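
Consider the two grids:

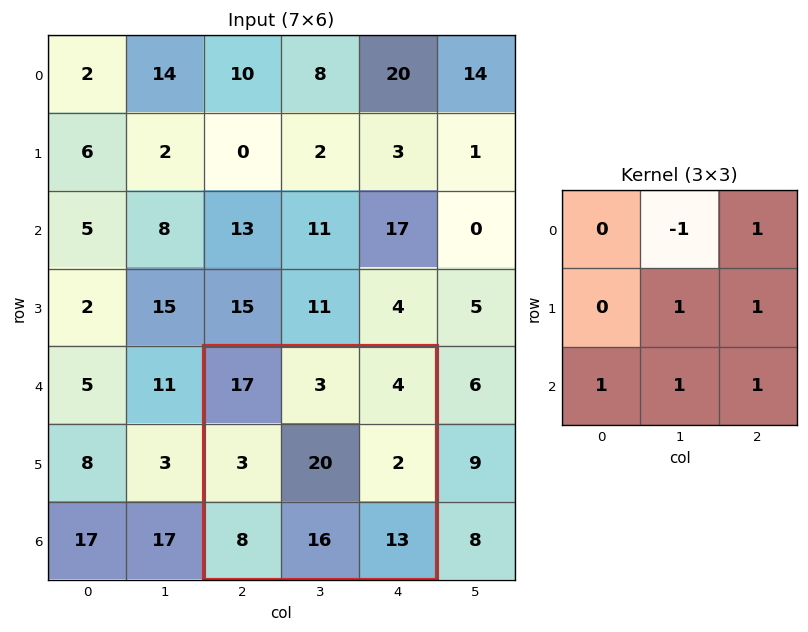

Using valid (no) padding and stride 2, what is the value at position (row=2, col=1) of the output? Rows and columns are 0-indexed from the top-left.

60

The receptive field on the input at this output position is [17 3 4 / 3 20 2 / 8 16 13]. Elementwise product with the kernel and sum: 3·-1 + 4·1 + 20·1 + 2·1 + 8·1 + 16·1 + 13·1.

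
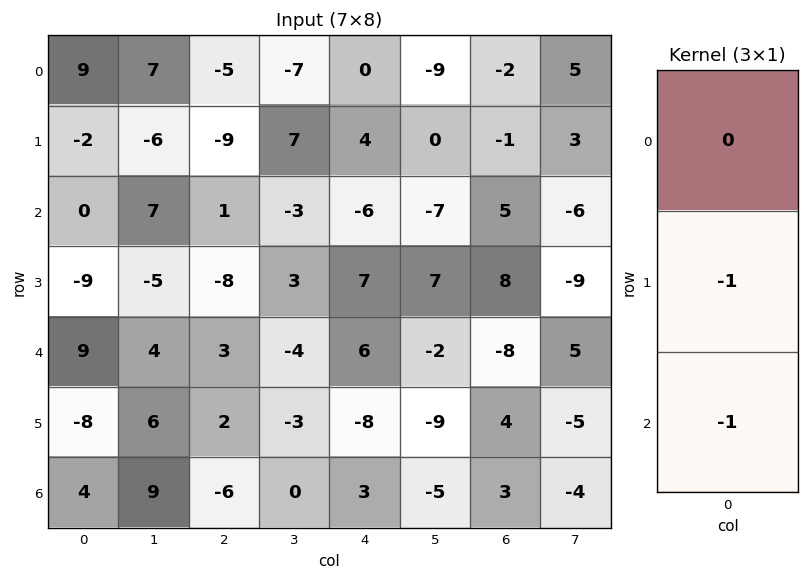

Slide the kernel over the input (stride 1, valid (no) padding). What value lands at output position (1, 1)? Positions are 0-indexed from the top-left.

-2

The receptive field on the input at this output position is [-6 / 7 / -5]. Elementwise product with the kernel and sum: 7·-1 + -5·-1.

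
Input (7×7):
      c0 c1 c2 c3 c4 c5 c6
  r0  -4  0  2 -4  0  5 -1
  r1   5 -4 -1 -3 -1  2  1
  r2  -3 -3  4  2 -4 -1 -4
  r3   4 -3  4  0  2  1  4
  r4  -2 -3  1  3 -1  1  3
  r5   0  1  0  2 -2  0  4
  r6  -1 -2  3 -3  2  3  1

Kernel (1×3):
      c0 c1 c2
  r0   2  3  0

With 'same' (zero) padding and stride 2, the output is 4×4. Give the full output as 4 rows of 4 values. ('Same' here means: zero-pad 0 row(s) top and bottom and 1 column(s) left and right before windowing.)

-12 6 -8 7
-9 6 -8 -14
-6 -3 3 11
-3 5 0 9

Output[0,0]: The receptive field on the zero-padded input at this output position is [0 -4 0]. Elementwise product with the kernel and sum: 0·2 + -4·3.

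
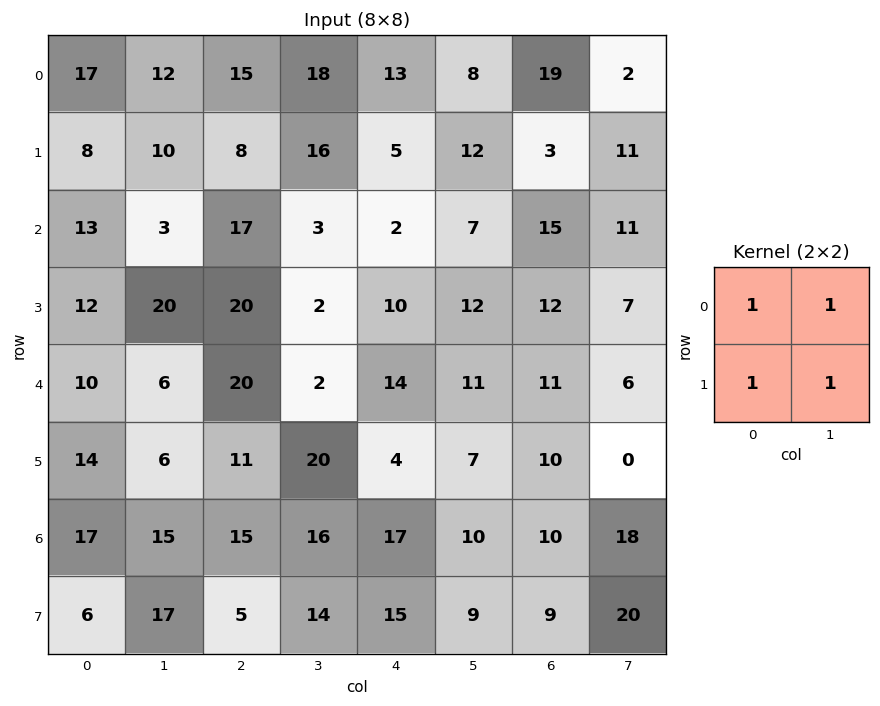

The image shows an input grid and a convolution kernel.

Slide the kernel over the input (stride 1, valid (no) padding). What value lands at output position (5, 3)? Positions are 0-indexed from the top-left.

The receptive field on the input at this output position is [20 4 / 16 17]. Elementwise product with the kernel and sum: 20·1 + 4·1 + 16·1 + 17·1.

57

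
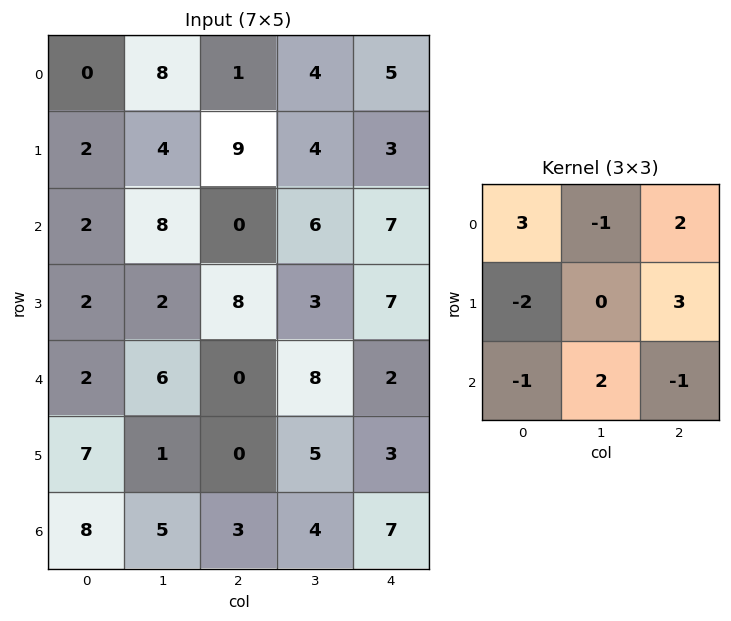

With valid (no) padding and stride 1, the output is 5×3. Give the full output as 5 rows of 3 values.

31 21 5
10 24 41
28 27 27
11 10 48
-15 44 3

Output[0,0]: The receptive field on the input at this output position is [0 8 1 / 2 4 9 / 2 8 0]. Elementwise product with the kernel and sum: 0·3 + 8·-1 + 1·2 + 2·-2 + 9·3 + 2·-1 + 8·2 + 0·-1.
Output[0,1]: The receptive field on the input at this output position is [8 1 4 / 4 9 4 / 8 0 6]. Elementwise product with the kernel and sum: 8·3 + 1·-1 + 4·2 + 4·-2 + 4·3 + 8·-1 + 0·2 + 6·-1.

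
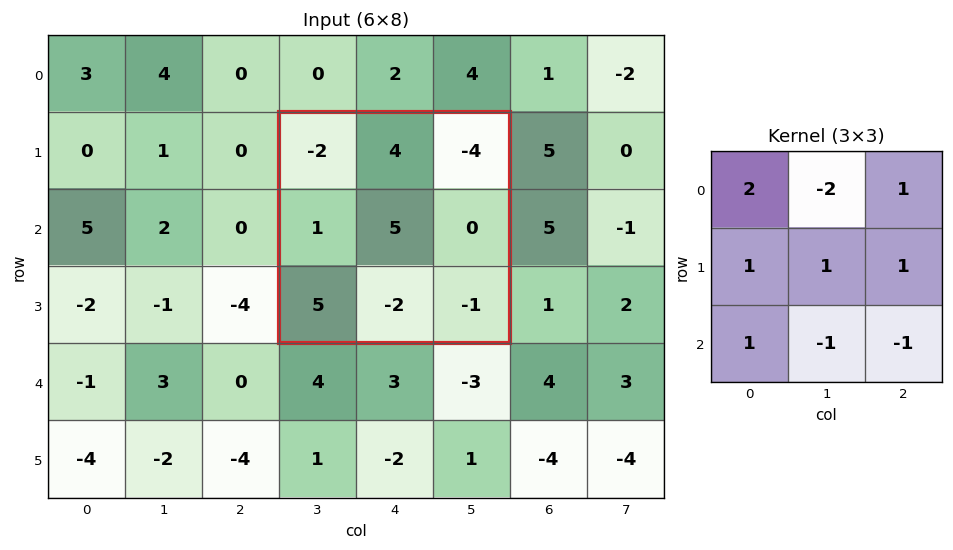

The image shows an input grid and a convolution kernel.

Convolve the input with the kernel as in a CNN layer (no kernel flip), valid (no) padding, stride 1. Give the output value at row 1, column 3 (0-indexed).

-2

The receptive field on the input at this output position is [-2 4 -4 / 1 5 0 / 5 -2 -1]. Elementwise product with the kernel and sum: -2·2 + 4·-2 + -4·1 + 1·1 + 5·1 + 0·1 + 5·1 + -2·-1 + -1·-1.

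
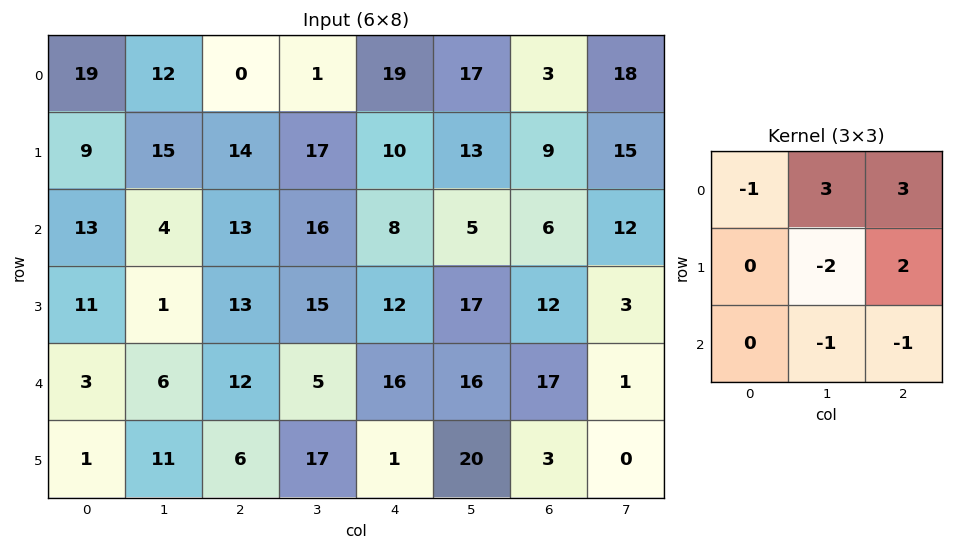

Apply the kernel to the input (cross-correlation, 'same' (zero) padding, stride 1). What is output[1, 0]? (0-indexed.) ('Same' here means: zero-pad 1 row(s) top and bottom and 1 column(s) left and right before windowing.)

88

The receptive field on the zero-padded input at this output position is [0 19 12 / 0 9 15 / 0 13 4]. Elementwise product with the kernel and sum: 0·-1 + 19·3 + 12·3 + 9·-2 + 15·2 + 13·-1 + 4·-1.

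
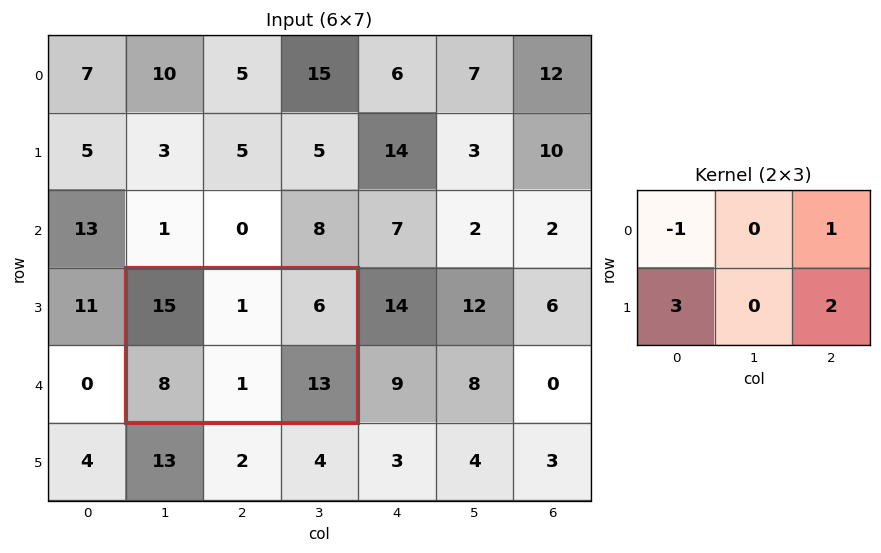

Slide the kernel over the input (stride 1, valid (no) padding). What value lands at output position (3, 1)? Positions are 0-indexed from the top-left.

The receptive field on the input at this output position is [15 1 6 / 8 1 13]. Elementwise product with the kernel and sum: 15·-1 + 6·1 + 8·3 + 13·2.

41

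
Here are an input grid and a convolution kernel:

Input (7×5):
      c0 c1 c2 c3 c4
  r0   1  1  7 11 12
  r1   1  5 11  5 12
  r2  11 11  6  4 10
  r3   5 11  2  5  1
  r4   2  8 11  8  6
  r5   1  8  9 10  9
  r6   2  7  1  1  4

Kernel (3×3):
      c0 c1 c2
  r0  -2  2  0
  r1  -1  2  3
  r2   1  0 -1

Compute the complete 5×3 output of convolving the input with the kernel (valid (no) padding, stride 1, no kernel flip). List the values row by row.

47 51 39
40 31 21
14 -2 12
51 18 29
55 52 29

Output[0,0]: The receptive field on the input at this output position is [1 1 7 / 1 5 11 / 11 11 6]. Elementwise product with the kernel and sum: 1·-2 + 1·2 + 1·-1 + 5·2 + 11·3 + 11·1 + 6·-1.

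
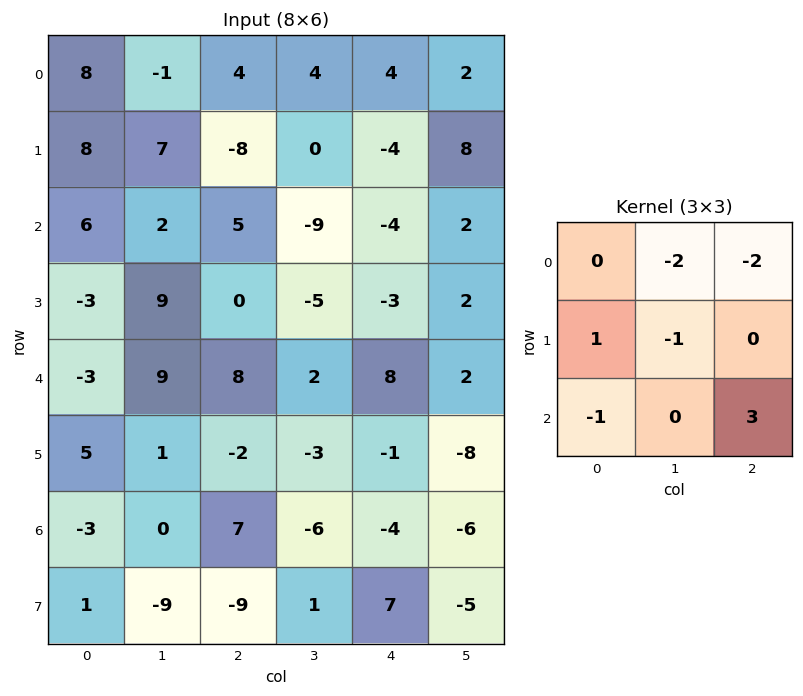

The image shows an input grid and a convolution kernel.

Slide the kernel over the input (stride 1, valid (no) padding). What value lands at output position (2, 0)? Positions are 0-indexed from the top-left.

The receptive field on the input at this output position is [6 2 5 / -3 9 0 / -3 9 8]. Elementwise product with the kernel and sum: 2·-2 + 5·-2 + -3·1 + 9·-1 + -3·-1 + 8·3.

1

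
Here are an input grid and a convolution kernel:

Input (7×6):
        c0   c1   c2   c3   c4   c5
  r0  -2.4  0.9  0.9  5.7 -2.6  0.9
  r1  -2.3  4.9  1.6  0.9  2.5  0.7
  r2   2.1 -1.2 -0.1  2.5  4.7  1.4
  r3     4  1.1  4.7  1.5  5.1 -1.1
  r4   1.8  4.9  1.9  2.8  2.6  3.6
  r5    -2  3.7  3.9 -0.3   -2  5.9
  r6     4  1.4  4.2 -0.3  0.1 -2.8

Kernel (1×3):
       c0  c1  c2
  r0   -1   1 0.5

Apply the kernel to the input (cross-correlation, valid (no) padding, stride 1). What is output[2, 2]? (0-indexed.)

The receptive field on the input at this output position is [-0.1 2.5 4.7]. Elementwise product with the kernel and sum: -0.1·-1 + 2.5·1 + 4.7·0.5.

4.95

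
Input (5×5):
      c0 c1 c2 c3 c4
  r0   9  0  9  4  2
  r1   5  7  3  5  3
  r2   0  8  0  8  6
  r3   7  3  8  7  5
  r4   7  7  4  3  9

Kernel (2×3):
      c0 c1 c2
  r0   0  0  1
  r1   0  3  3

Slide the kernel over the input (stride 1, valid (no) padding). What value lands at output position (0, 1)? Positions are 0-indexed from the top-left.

The receptive field on the input at this output position is [0 9 4 / 7 3 5]. Elementwise product with the kernel and sum: 4·1 + 3·3 + 5·3.

28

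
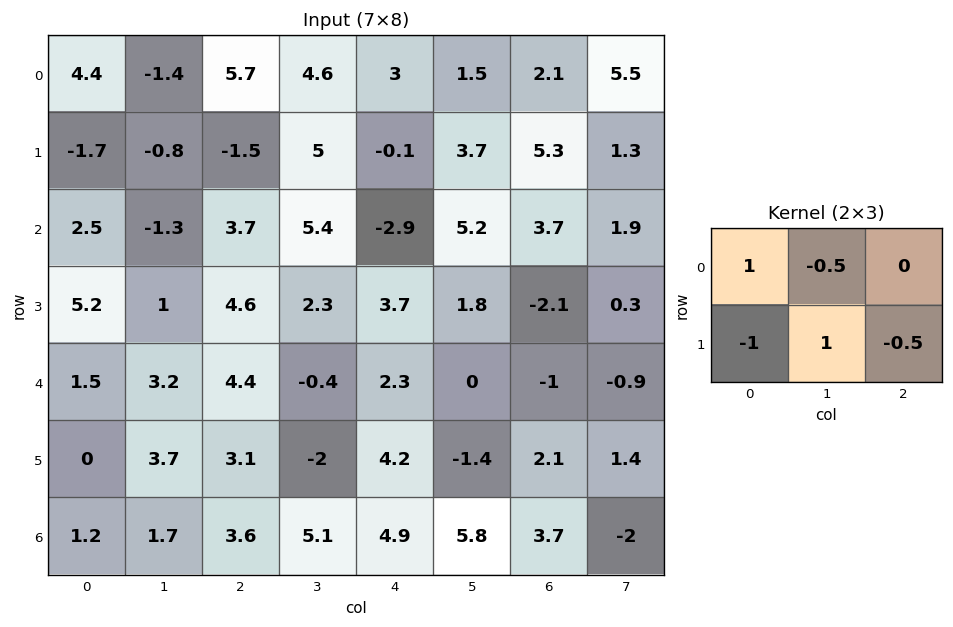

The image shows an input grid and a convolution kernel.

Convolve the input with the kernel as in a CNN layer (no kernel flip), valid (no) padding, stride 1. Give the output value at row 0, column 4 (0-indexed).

3.4

The receptive field on the input at this output position is [3 1.5 2.1 / -0.1 3.7 5.3]. Elementwise product with the kernel and sum: 3·1 + 1.5·-0.5 + -0.1·-1 + 3.7·1 + 5.3·-0.5.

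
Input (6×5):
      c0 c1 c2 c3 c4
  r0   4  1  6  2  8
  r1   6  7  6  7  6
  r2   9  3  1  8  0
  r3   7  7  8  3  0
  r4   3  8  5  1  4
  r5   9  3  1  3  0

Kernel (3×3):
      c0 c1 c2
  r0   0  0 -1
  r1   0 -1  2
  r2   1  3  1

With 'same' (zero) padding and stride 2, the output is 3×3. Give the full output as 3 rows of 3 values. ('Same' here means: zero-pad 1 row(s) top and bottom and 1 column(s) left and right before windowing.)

Output[0,0]: The receptive field on the zero-padded input at this output position is [0 0 0 / 0 4 1 / 0 6 7]. Elementwise product with the kernel and sum: 0·-1 + 4·-1 + 1·2 + 0·1 + 6·3 + 7·1.
Output[0,1]: The receptive field on the zero-padded input at this output position is [0 0 0 / 1 6 2 / 7 6 7]. Elementwise product with the kernel and sum: 0·-1 + 6·-1 + 2·2 + 7·1 + 6·3 + 7·1.

23 30 17
18 42 3
36 3 -1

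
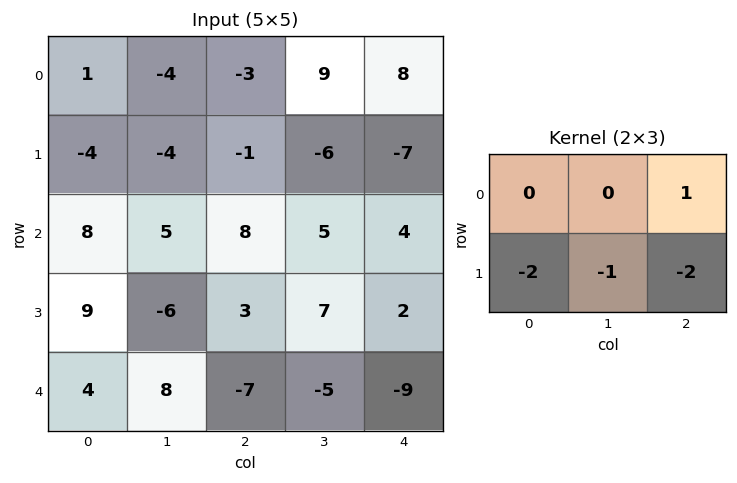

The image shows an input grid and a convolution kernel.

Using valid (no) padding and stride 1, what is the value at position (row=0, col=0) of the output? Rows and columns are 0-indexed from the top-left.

11

The receptive field on the input at this output position is [1 -4 -3 / -4 -4 -1]. Elementwise product with the kernel and sum: -3·1 + -4·-2 + -4·-1 + -1·-2.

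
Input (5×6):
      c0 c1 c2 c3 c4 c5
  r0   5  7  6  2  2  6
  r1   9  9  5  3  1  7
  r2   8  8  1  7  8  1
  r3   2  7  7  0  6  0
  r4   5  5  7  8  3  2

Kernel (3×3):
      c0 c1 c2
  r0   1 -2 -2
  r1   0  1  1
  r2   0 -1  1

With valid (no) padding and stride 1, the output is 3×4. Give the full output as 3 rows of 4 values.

Output[0,0]: The receptive field on the input at this output position is [5 7 6 / 9 9 5 / 8 8 1]. Elementwise product with the kernel and sum: 5·1 + 7·-2 + 6·-2 + 9·1 + 5·1 + 8·-1 + 1·1.
Output[0,1]: The receptive field on the input at this output position is [7 6 2 / 9 5 3 / 8 1 7]. Elementwise product with the kernel and sum: 7·1 + 6·-2 + 2·-2 + 5·1 + 3·1 + 1·-1 + 7·1.

-14 5 3 -13
-10 -6 18 -10
6 0 -28 -6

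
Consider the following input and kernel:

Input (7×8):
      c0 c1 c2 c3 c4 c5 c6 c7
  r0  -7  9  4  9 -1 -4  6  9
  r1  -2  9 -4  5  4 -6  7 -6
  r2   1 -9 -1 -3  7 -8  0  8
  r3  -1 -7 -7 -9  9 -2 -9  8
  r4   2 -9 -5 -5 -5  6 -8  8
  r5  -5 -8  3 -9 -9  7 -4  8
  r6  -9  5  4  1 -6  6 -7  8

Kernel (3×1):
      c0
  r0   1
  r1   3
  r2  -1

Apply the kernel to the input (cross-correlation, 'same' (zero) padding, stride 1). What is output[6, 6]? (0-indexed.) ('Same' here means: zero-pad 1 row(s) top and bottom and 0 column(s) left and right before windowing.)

-25

The receptive field on the zero-padded input at this output position is [-4 / -7 / 0]. Elementwise product with the kernel and sum: -4·1 + -7·3 + 0·-1.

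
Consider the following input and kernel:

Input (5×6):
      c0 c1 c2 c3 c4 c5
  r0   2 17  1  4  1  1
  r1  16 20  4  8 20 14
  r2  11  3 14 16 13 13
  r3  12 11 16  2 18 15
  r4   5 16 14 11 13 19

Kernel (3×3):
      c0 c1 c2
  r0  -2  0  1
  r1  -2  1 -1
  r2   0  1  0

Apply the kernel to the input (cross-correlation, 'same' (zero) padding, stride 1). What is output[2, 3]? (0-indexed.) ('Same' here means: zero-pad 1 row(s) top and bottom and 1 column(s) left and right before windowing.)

The receptive field on the zero-padded input at this output position is [4 8 20 / 14 16 13 / 16 2 18]. Elementwise product with the kernel and sum: 4·-2 + 20·1 + 14·-2 + 16·1 + 13·-1 + 2·1.

-11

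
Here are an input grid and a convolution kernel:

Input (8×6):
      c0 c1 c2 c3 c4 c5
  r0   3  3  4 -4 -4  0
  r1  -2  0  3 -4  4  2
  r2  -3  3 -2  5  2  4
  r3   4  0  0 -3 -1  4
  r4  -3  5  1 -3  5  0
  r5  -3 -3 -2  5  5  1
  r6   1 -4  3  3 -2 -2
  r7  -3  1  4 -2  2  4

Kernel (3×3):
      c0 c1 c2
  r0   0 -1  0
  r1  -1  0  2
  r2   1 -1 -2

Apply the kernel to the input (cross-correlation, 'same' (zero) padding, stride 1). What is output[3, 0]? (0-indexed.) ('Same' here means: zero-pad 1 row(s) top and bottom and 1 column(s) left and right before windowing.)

The receptive field on the zero-padded input at this output position is [0 -3 3 / 0 4 0 / 0 -3 5]. Elementwise product with the kernel and sum: -3·-1 + 0·-1 + 0·2 + 0·1 + -3·-1 + 5·-2.

-4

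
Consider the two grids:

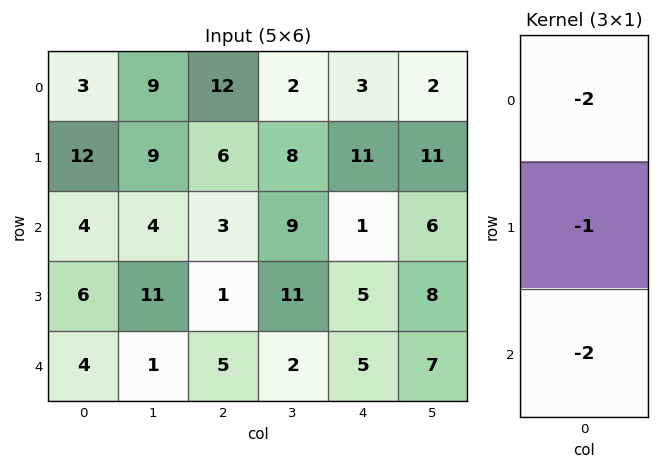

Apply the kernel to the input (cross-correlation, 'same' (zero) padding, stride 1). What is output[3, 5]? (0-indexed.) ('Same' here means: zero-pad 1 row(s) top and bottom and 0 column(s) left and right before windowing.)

The receptive field on the zero-padded input at this output position is [6 / 8 / 7]. Elementwise product with the kernel and sum: 6·-2 + 8·-1 + 7·-2.

-34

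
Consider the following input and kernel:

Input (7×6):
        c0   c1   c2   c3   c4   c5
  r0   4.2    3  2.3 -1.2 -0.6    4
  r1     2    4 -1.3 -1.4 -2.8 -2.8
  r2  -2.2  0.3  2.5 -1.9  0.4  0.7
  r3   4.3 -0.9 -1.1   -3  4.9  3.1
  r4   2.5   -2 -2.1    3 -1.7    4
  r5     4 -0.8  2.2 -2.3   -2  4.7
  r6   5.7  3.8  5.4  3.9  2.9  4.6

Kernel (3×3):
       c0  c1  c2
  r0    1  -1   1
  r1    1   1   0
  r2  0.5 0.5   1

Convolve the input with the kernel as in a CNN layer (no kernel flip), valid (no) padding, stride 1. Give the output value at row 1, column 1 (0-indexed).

The receptive field on the input at this output position is [4 -1.3 -1.4 / 0.3 2.5 -1.9 / -0.9 -1.1 -3]. Elementwise product with the kernel and sum: 4·1 + -1.3·-1 + -1.4·1 + 0.3·1 + 2.5·1 + -0.9·0.5 + -1.1·0.5 + -3·1.

2.7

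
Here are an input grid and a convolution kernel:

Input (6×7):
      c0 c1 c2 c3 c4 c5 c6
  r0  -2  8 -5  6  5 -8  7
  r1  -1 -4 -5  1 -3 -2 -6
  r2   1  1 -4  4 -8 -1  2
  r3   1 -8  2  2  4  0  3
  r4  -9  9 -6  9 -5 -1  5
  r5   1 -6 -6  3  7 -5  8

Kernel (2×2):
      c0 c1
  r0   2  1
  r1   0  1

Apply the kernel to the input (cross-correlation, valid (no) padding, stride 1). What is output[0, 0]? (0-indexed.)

The receptive field on the input at this output position is [-2 8 / -1 -4]. Elementwise product with the kernel and sum: -2·2 + 8·1 + -4·1.

0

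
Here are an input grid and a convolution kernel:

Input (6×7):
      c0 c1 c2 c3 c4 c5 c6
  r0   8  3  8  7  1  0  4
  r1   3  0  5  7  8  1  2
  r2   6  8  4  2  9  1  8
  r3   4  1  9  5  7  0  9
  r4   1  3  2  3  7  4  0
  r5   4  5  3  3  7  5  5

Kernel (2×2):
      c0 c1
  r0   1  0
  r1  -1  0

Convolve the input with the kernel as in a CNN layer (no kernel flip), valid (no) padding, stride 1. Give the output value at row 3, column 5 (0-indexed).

-4

The receptive field on the input at this output position is [0 9 / 4 0]. Elementwise product with the kernel and sum: 0·1 + 4·-1.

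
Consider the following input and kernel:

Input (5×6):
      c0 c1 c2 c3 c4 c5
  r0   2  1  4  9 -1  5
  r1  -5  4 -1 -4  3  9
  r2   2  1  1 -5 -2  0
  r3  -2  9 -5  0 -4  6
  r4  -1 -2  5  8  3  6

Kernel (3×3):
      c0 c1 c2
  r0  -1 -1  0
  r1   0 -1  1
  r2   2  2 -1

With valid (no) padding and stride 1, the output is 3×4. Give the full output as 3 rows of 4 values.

Output[0,0]: The receptive field on the input at this output position is [2 1 4 / -5 4 -1 / 2 1 1]. Elementwise product with the kernel and sum: 2·-1 + 1·-1 + 4·-1 + -1·1 + 2·2 + 1·2 + 1·-1.

-3 1 -12 -16
20 -1 2 -11
-28 1 23 33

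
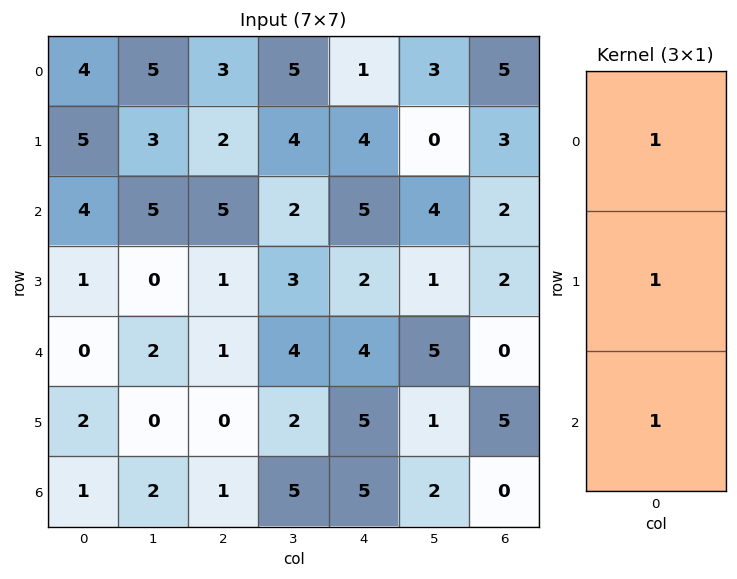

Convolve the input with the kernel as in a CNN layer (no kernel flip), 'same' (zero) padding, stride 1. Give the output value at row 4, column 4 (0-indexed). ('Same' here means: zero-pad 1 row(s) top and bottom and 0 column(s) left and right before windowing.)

11

The receptive field on the zero-padded input at this output position is [2 / 4 / 5]. Elementwise product with the kernel and sum: 2·1 + 4·1 + 5·1.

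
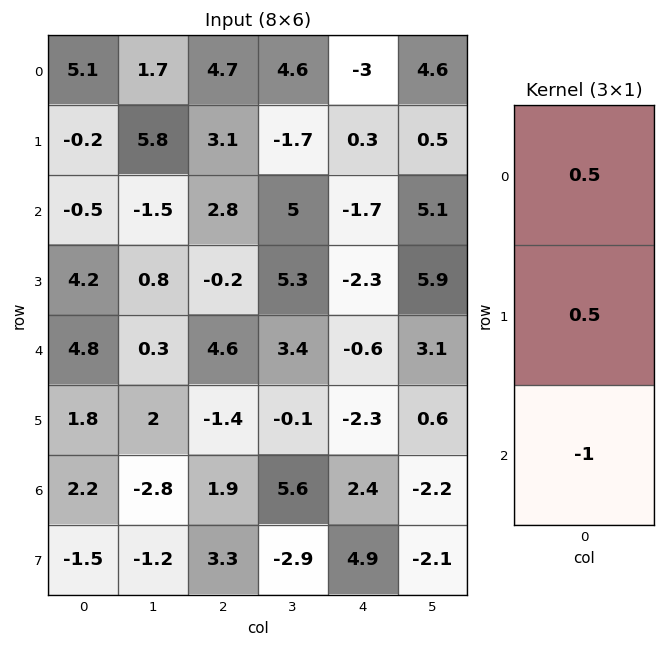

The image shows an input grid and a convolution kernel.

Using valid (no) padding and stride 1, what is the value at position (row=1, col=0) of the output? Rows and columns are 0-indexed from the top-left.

-4.55

The receptive field on the input at this output position is [-0.2 / -0.5 / 4.2]. Elementwise product with the kernel and sum: -0.2·0.5 + -0.5·0.5 + 4.2·-1.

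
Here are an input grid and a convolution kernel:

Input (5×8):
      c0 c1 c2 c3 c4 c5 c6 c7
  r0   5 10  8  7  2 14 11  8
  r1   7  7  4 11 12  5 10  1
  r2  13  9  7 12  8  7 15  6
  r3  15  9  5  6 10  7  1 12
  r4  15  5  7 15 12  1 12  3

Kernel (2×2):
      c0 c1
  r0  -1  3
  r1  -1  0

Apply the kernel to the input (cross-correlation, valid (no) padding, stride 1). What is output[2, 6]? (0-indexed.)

2

The receptive field on the input at this output position is [15 6 / 1 12]. Elementwise product with the kernel and sum: 15·-1 + 6·3 + 1·-1.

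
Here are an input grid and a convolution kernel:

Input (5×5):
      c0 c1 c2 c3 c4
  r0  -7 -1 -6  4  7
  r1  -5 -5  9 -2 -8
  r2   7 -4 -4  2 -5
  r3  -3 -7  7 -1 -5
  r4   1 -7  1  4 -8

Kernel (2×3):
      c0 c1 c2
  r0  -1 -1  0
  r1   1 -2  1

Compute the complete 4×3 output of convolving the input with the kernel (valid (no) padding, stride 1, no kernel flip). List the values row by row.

22 -18 7
21 2 -20
15 -14 6
26 -5 -21

Output[0,0]: The receptive field on the input at this output position is [-7 -1 -6 / -5 -5 9]. Elementwise product with the kernel and sum: -7·-1 + -1·-1 + -5·1 + -5·-2 + 9·1.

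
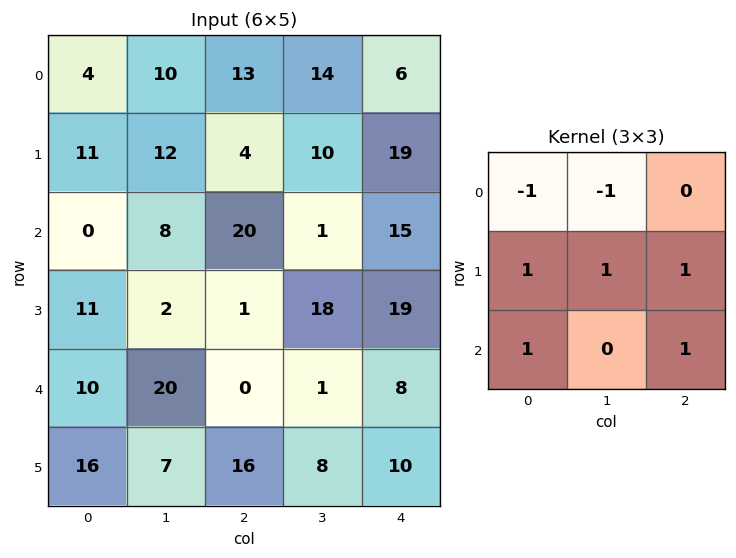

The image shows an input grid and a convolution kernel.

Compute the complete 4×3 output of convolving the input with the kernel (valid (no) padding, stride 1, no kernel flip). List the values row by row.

33 12 41
17 33 42
16 14 25
49 33 16

Output[0,0]: The receptive field on the input at this output position is [4 10 13 / 11 12 4 / 0 8 20]. Elementwise product with the kernel and sum: 4·-1 + 10·-1 + 11·1 + 12·1 + 4·1 + 0·1 + 20·1.
Output[0,1]: The receptive field on the input at this output position is [10 13 14 / 12 4 10 / 8 20 1]. Elementwise product with the kernel and sum: 10·-1 + 13·-1 + 12·1 + 4·1 + 10·1 + 8·1 + 1·1.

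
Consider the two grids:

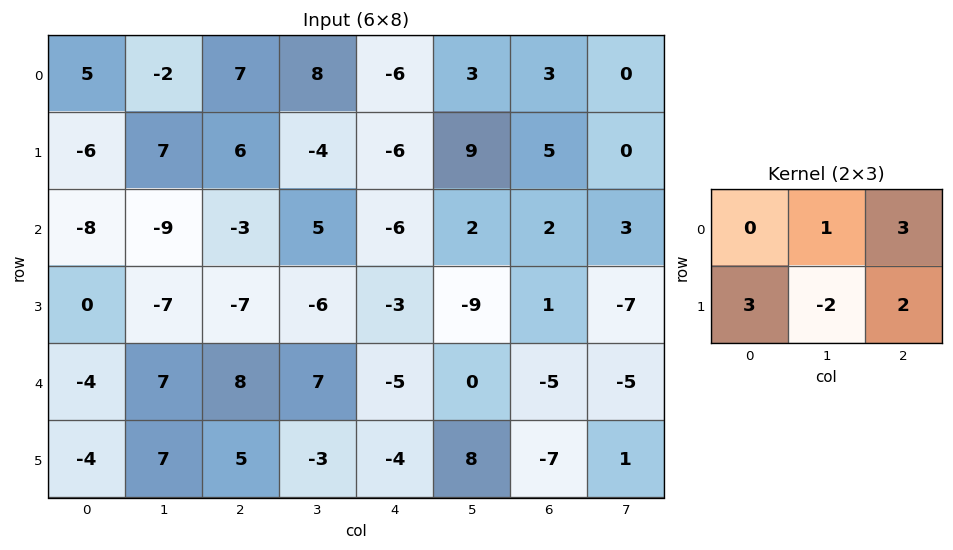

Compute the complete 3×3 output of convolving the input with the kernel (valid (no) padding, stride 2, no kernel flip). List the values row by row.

Output[0,0]: The receptive field on the input at this output position is [5 -2 7 / -6 7 6]. Elementwise product with the kernel and sum: -2·1 + 7·3 + -6·3 + 7·-2 + 6·2.
Output[0,1]: The receptive field on the input at this output position is [7 8 -6 / 6 -4 -6]. Elementwise product with the kernel and sum: 8·1 + -6·3 + 6·3 + -4·-2 + -6·2.

-1 4 -14
-18 -28 19
15 5 -57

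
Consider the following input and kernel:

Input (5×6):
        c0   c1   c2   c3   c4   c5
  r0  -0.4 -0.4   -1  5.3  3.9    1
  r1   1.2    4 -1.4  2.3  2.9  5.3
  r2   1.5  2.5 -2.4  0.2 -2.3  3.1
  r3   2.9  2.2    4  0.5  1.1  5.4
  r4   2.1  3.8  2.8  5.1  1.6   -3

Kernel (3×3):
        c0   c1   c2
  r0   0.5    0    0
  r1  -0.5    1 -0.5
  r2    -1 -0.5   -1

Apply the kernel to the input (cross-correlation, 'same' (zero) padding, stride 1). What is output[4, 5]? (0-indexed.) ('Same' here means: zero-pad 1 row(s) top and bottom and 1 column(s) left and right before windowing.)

-3.25

The receptive field on the zero-padded input at this output position is [1.1 5.4 0 / 1.6 -3 0 / 0 0 0]. Elementwise product with the kernel and sum: 1.1·0.5 + 1.6·-0.5 + -3·1 + 0·-0.5 + 0·-1 + 0·-0.5 + 0·-1.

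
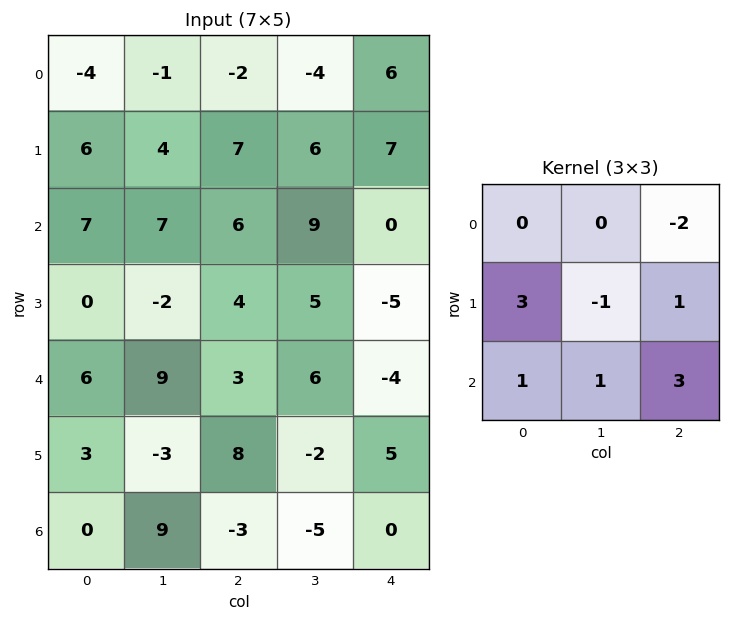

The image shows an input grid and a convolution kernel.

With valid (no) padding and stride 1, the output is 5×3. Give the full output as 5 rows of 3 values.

57 59 25
16 29 -11
18 7 -1
28 19 30
14 -40 31

Output[0,0]: The receptive field on the input at this output position is [-4 -1 -2 / 6 4 7 / 7 7 6]. Elementwise product with the kernel and sum: -2·-2 + 6·3 + 4·-1 + 7·1 + 7·1 + 7·1 + 6·3.
Output[0,1]: The receptive field on the input at this output position is [-1 -2 -4 / 4 7 6 / 7 6 9]. Elementwise product with the kernel and sum: -4·-2 + 4·3 + 7·-1 + 6·1 + 7·1 + 6·1 + 9·3.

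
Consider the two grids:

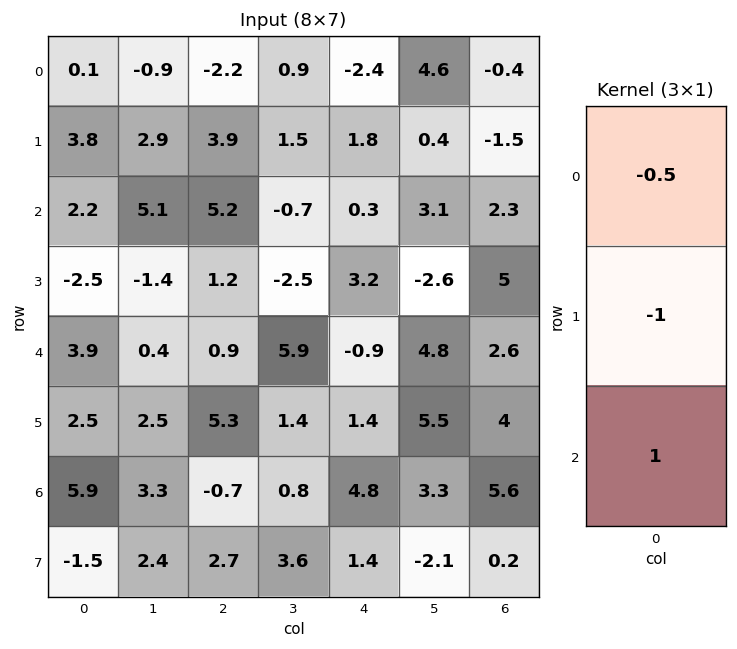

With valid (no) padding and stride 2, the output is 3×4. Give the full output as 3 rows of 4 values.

-1.65 2.4 -0.3 4
5.3 -2.9 -4.25 -3.55
1.45 -6.45 3.85 0.3

Output[0,0]: The receptive field on the input at this output position is [0.1 / 3.8 / 2.2]. Elementwise product with the kernel and sum: 0.1·-0.5 + 3.8·-1 + 2.2·1.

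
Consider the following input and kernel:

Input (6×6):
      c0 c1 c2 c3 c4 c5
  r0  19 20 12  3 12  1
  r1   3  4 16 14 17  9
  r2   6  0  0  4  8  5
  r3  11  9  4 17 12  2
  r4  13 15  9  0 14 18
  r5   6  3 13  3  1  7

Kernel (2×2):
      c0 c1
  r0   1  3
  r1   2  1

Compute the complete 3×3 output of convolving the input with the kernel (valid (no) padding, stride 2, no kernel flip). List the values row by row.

Output[0,0]: The receptive field on the input at this output position is [19 20 / 3 4]. Elementwise product with the kernel and sum: 19·1 + 20·3 + 3·2 + 4·1.
Output[0,1]: The receptive field on the input at this output position is [12 3 / 16 14]. Elementwise product with the kernel and sum: 12·1 + 3·3 + 16·2 + 14·1.

89 67 58
37 37 49
73 38 77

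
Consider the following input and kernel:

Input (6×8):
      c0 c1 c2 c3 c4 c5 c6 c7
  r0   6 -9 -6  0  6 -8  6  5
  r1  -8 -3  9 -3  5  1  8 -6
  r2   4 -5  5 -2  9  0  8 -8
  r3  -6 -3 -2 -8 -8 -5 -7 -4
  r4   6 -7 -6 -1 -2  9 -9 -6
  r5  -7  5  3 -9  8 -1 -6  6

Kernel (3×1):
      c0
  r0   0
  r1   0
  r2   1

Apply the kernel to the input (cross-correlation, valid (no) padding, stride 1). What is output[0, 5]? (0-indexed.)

0

The receptive field on the input at this output position is [-8 / 1 / 0]. Elementwise product with the kernel and sum: 0·1.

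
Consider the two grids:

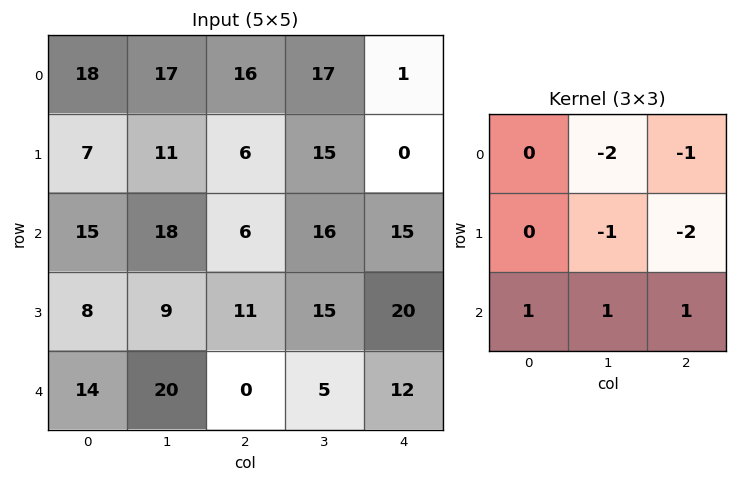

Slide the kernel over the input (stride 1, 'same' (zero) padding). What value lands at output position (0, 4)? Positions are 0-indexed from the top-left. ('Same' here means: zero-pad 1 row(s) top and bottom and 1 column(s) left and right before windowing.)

The receptive field on the zero-padded input at this output position is [0 0 0 / 17 1 0 / 15 0 0]. Elementwise product with the kernel and sum: 0·-2 + 0·-1 + 1·-1 + 0·-2 + 15·1 + 0·1 + 0·1.

14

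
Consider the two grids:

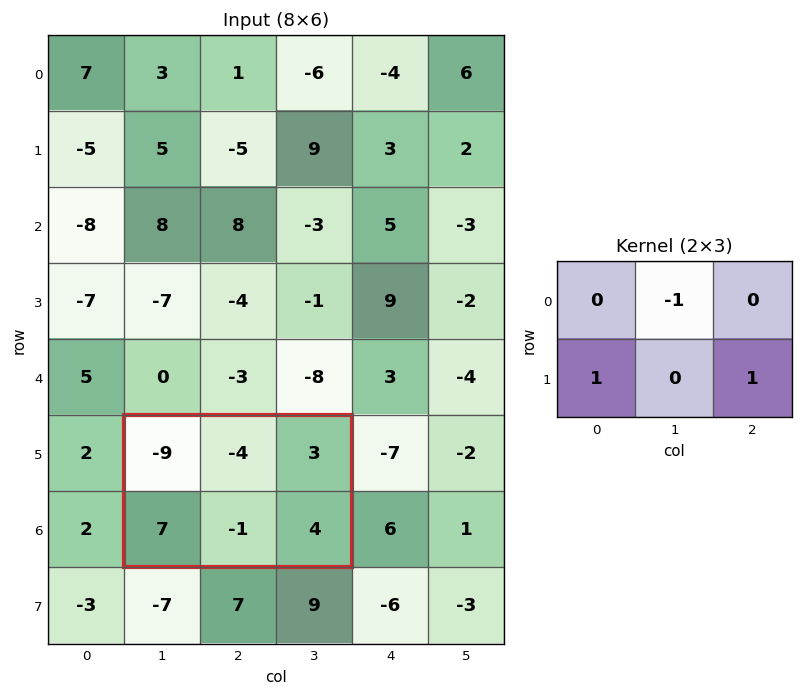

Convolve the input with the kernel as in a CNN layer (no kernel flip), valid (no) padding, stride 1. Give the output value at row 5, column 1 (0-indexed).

The receptive field on the input at this output position is [-9 -4 3 / 7 -1 4]. Elementwise product with the kernel and sum: -4·-1 + 7·1 + 4·1.

15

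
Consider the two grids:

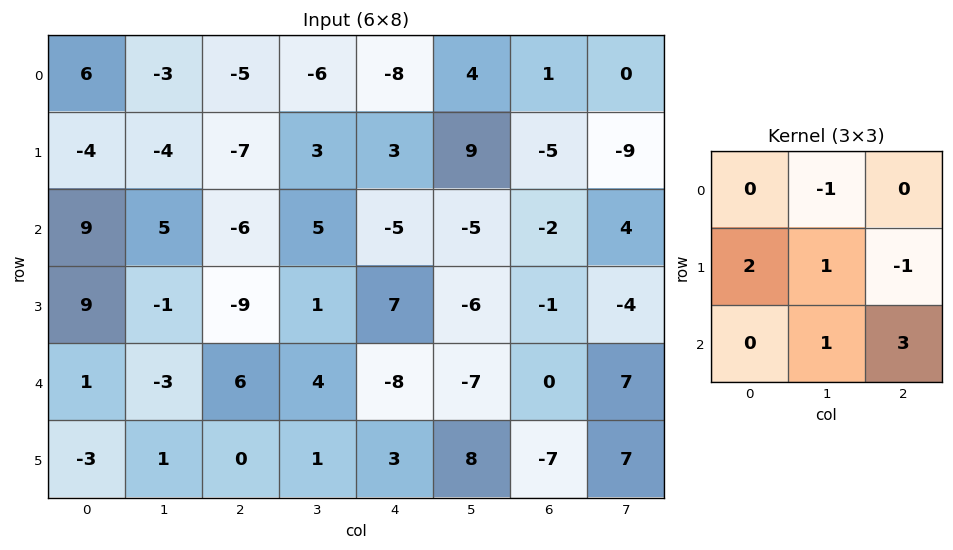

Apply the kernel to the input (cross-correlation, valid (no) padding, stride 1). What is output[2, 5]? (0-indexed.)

The receptive field on the input at this output position is [-5 -2 4 / -6 -1 -4 / -7 0 7]. Elementwise product with the kernel and sum: -2·-1 + -6·2 + -1·1 + -4·-1 + 0·1 + 7·3.

14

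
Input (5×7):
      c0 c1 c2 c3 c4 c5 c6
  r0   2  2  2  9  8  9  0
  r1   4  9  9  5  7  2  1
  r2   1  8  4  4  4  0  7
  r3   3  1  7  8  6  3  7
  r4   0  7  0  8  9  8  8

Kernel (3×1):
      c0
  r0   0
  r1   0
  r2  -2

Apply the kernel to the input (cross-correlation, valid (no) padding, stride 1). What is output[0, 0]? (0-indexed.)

The receptive field on the input at this output position is [2 / 4 / 1]. Elementwise product with the kernel and sum: 1·-2.

-2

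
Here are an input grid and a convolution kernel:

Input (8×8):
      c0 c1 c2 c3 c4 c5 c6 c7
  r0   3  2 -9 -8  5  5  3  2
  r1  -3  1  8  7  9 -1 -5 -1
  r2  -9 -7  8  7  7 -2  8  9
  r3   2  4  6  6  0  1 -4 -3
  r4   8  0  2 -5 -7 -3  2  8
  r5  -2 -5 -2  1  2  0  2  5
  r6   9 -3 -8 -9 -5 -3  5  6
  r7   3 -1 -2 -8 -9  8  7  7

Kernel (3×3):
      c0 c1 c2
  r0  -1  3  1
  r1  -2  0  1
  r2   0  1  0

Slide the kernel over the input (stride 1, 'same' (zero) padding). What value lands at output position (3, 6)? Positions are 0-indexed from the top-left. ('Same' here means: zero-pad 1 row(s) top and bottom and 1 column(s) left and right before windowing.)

32

The receptive field on the zero-padded input at this output position is [-2 8 9 / 1 -4 -3 / -3 2 8]. Elementwise product with the kernel and sum: -2·-1 + 8·3 + 9·1 + 1·-2 + -3·1 + 2·1.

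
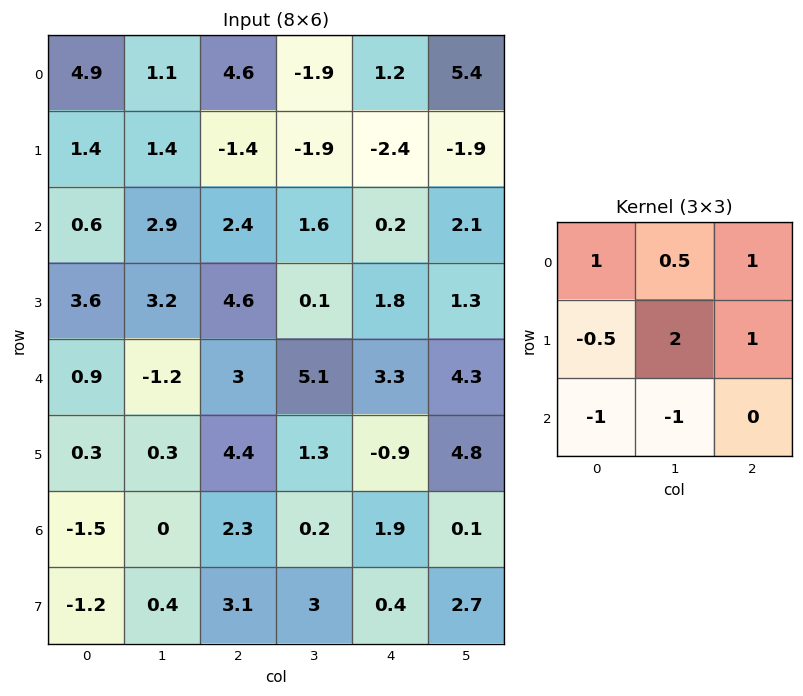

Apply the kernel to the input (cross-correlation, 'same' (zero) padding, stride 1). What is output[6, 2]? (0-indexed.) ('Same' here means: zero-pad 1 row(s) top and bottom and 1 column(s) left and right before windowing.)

The receptive field on the zero-padded input at this output position is [0.3 4.4 1.3 / 0 2.3 0.2 / 0.4 3.1 3]. Elementwise product with the kernel and sum: 0.3·1 + 4.4·0.5 + 1.3·1 + 0·-0.5 + 2.3·2 + 0.2·1 + 0.4·-1 + 3.1·-1.

5.1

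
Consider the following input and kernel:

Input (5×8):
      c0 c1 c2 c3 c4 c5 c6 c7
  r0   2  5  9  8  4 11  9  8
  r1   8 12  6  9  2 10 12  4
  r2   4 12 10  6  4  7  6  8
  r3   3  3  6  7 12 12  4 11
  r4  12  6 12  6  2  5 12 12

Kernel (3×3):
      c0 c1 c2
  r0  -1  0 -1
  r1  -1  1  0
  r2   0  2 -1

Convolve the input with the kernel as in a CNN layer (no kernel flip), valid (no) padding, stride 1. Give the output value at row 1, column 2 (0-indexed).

The receptive field on the input at this output position is [6 9 2 / 10 6 4 / 6 7 12]. Elementwise product with the kernel and sum: 6·-1 + 2·-1 + 10·-1 + 6·1 + 7·2 + 12·-1.

-10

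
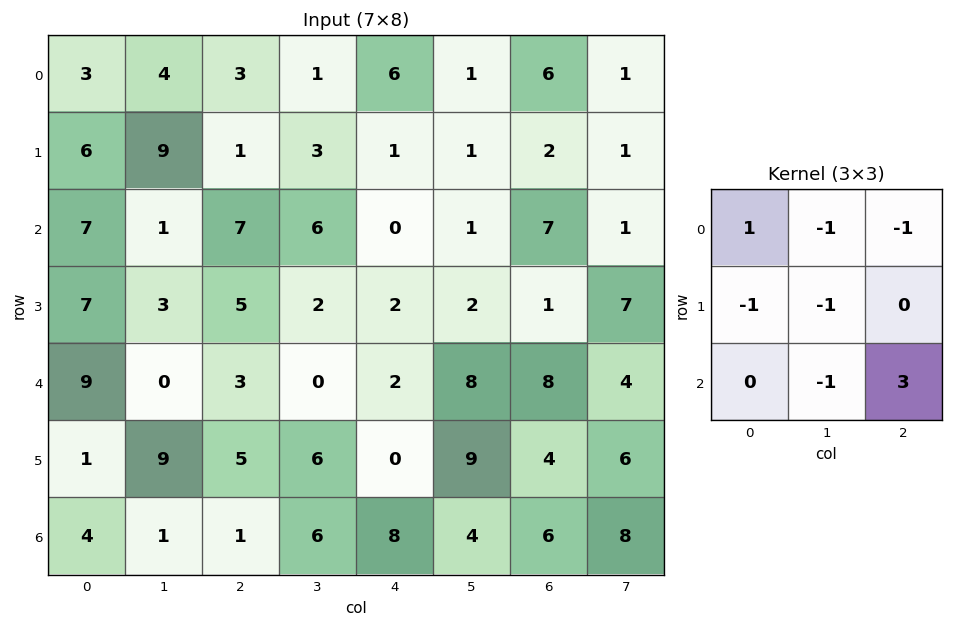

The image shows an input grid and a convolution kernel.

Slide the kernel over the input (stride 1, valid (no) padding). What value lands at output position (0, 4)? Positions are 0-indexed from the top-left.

The receptive field on the input at this output position is [6 1 6 / 1 1 2 / 0 1 7]. Elementwise product with the kernel and sum: 6·1 + 1·-1 + 6·-1 + 1·-1 + 1·-1 + 1·-1 + 7·3.

17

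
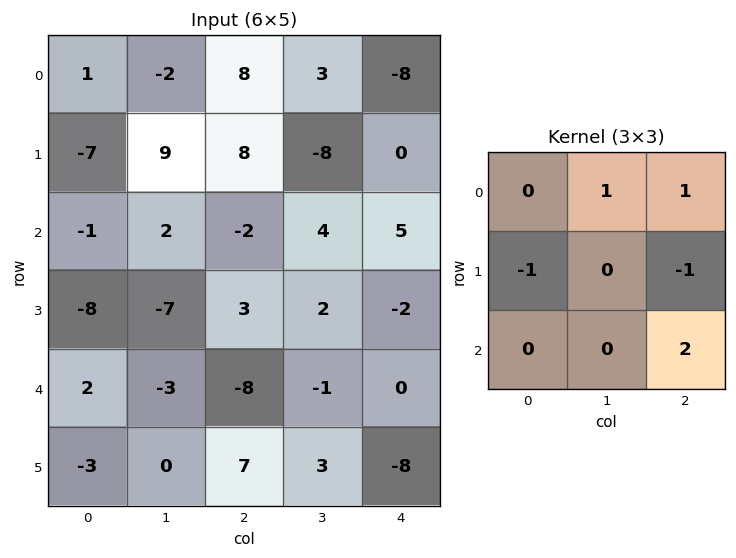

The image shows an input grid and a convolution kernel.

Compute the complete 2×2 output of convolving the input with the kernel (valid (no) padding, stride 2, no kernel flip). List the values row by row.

Output[0,0]: The receptive field on the input at this output position is [1 -2 8 / -7 9 8 / -1 2 -2]. Elementwise product with the kernel and sum: -2·1 + 8·1 + -7·-1 + 8·-1 + -2·2.

1 -3
-11 8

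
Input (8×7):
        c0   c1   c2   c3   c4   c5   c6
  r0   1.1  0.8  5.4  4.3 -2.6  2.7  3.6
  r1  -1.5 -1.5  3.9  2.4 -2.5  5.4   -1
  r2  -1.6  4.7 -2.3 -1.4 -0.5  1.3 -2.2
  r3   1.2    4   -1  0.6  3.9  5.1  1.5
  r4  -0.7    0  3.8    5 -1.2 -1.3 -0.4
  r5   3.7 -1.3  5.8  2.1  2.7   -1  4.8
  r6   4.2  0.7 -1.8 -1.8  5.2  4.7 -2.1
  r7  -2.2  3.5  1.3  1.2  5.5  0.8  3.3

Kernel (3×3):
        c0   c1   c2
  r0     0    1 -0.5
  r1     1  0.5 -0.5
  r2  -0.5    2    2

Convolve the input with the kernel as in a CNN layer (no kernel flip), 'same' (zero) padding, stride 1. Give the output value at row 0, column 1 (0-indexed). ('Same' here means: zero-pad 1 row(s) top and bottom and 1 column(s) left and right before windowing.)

The receptive field on the zero-padded input at this output position is [0 0 0 / 1.1 0.8 5.4 / -1.5 -1.5 3.9]. Elementwise product with the kernel and sum: 0·1 + 0·-0.5 + 1.1·1 + 0.8·0.5 + 5.4·-0.5 + -1.5·-0.5 + -1.5·2 + 3.9·2.

4.35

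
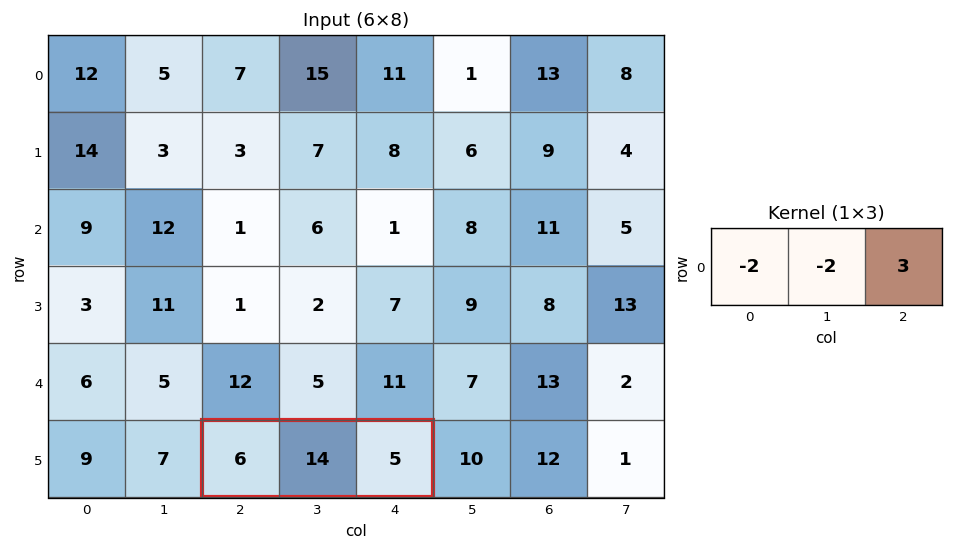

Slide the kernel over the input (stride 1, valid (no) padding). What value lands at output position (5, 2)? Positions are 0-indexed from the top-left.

The receptive field on the input at this output position is [6 14 5]. Elementwise product with the kernel and sum: 6·-2 + 14·-2 + 5·3.

-25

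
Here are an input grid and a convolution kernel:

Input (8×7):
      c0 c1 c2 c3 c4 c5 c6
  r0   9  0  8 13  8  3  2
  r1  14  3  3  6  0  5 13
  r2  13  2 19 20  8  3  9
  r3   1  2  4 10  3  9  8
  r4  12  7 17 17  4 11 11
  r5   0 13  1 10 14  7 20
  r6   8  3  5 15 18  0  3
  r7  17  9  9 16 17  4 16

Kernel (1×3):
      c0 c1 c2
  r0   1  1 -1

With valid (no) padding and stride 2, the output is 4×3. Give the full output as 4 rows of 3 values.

Output[0,0]: The receptive field on the input at this output position is [9 0 8]. Elementwise product with the kernel and sum: 9·1 + 0·1 + 8·-1.

1 13 9
-4 31 2
2 30 4
6 2 15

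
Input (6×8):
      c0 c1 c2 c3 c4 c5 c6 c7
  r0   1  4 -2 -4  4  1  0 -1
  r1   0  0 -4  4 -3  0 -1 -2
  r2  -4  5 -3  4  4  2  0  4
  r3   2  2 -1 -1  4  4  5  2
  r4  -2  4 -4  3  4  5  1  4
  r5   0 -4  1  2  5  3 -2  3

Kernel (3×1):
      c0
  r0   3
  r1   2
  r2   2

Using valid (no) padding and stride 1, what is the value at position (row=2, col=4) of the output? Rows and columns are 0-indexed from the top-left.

28

The receptive field on the input at this output position is [4 / 4 / 4]. Elementwise product with the kernel and sum: 4·3 + 4·2 + 4·2.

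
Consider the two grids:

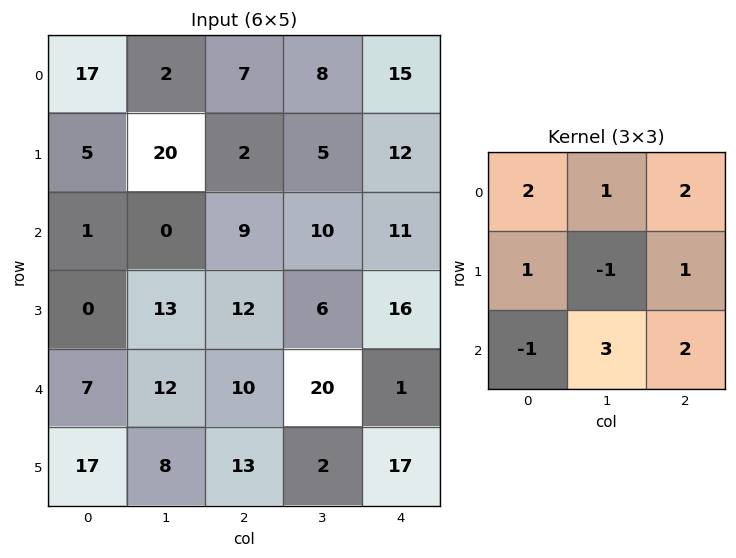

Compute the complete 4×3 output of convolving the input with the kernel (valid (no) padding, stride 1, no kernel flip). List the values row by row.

Output[0,0]: The receptive field on the input at this output position is [17 2 7 / 5 20 2 / 1 0 9]. Elementwise product with the kernel and sum: 17·2 + 2·1 + 7·2 + 5·1 + 20·-1 + 2·1 + 1·-1 + 0·3 + 9·2.

54 97 104
107 88 81
68 94 124
75 107 80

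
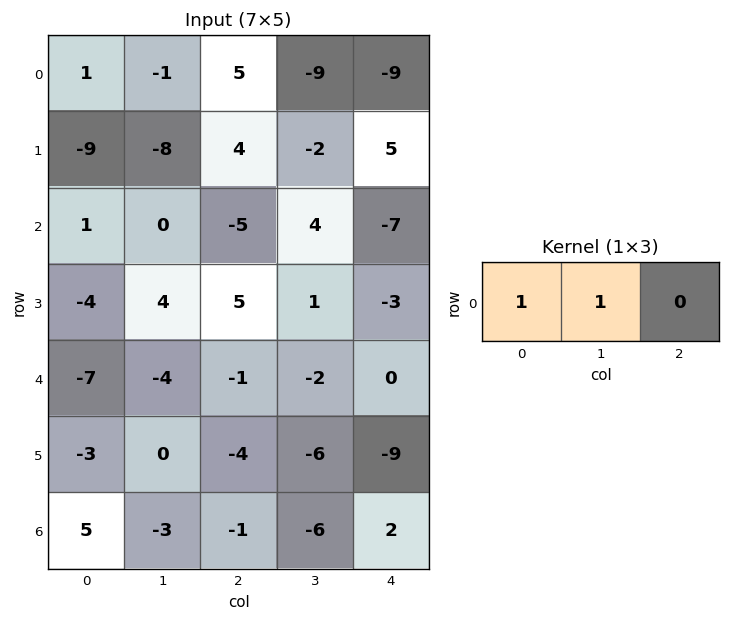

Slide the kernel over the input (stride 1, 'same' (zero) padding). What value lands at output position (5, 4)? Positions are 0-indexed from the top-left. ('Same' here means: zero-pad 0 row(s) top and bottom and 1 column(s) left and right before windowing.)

The receptive field on the zero-padded input at this output position is [-6 -9 0]. Elementwise product with the kernel and sum: -6·1 + -9·1.

-15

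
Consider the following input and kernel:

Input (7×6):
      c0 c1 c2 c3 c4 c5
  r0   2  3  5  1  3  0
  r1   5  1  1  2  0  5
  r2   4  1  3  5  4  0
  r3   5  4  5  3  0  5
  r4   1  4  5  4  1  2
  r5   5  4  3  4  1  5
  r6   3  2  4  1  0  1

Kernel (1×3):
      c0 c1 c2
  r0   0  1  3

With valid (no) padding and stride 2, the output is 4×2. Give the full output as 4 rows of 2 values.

Output[0,0]: The receptive field on the input at this output position is [2 3 5]. Elementwise product with the kernel and sum: 3·1 + 5·3.
Output[0,1]: The receptive field on the input at this output position is [5 1 3]. Elementwise product with the kernel and sum: 1·1 + 3·3.

18 10
10 17
19 7
14 1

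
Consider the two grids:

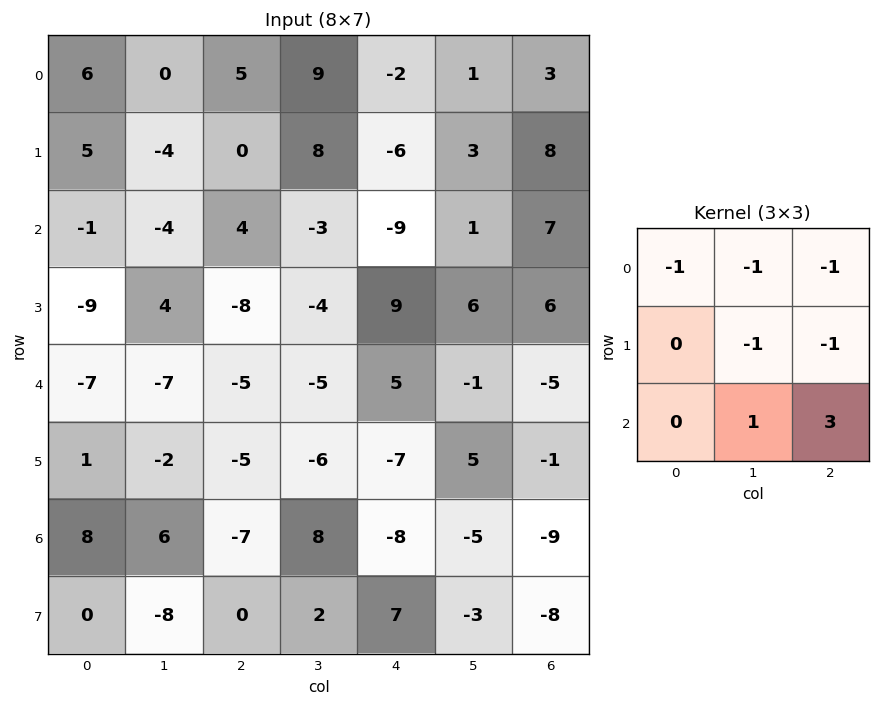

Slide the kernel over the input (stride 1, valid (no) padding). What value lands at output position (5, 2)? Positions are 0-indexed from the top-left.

The receptive field on the input at this output position is [-5 -6 -7 / -7 8 -8 / 0 2 7]. Elementwise product with the kernel and sum: -5·-1 + -6·-1 + -7·-1 + 8·-1 + -8·-1 + 2·1 + 7·3.

41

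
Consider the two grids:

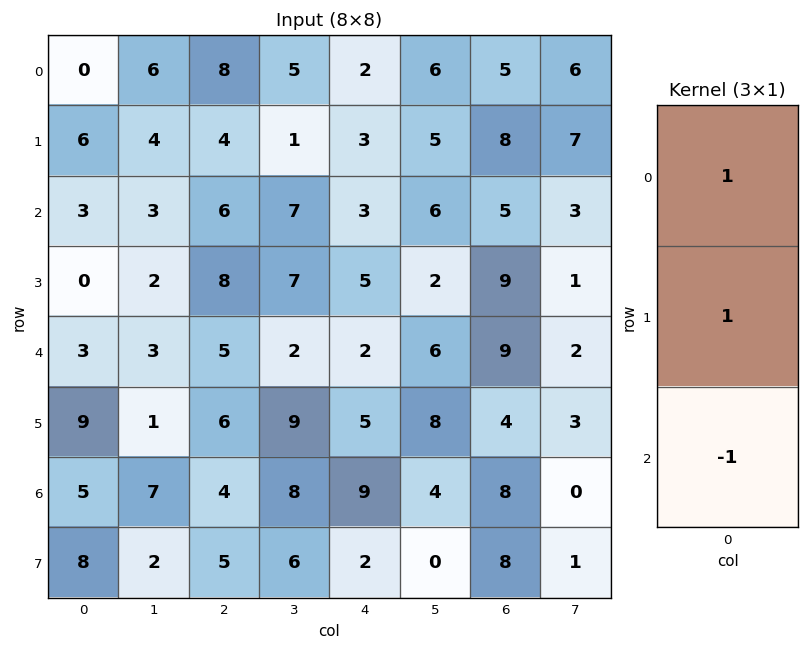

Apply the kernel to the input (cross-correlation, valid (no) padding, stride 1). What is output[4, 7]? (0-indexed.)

5

The receptive field on the input at this output position is [2 / 3 / 0]. Elementwise product with the kernel and sum: 2·1 + 3·1 + 0·-1.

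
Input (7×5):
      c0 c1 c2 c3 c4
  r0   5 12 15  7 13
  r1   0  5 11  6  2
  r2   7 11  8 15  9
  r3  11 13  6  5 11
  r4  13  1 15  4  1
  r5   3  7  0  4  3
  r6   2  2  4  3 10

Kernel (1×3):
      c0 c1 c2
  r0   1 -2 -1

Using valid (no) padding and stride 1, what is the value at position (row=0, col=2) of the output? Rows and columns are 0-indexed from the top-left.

The receptive field on the input at this output position is [15 7 13]. Elementwise product with the kernel and sum: 15·1 + 7·-2 + 13·-1.

-12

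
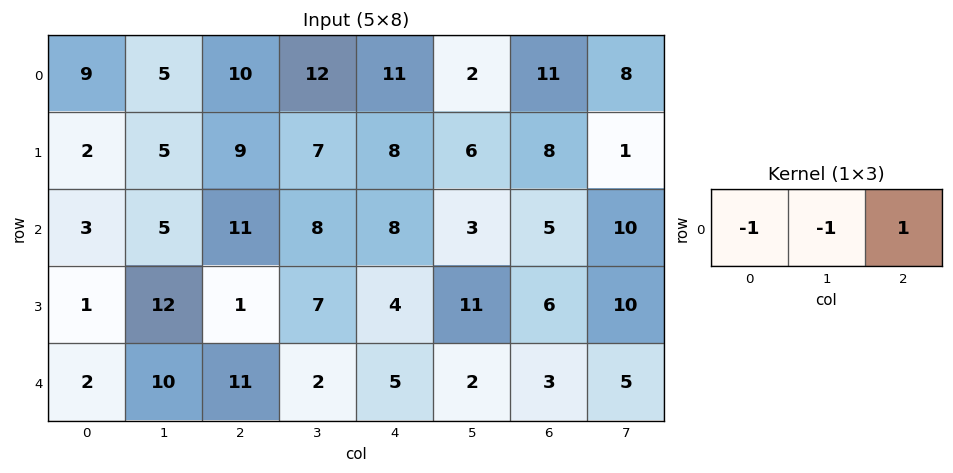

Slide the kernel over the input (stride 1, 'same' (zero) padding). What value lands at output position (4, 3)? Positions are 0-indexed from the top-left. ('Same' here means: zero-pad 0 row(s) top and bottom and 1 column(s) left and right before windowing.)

-8

The receptive field on the zero-padded input at this output position is [11 2 5]. Elementwise product with the kernel and sum: 11·-1 + 2·-1 + 5·1.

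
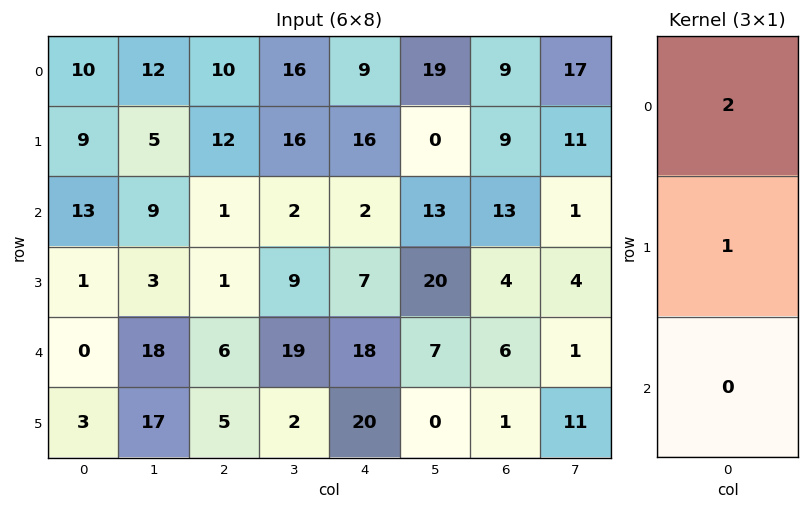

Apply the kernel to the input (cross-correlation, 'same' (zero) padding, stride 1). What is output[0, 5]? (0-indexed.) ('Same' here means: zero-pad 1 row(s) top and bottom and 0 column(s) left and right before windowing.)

19

The receptive field on the zero-padded input at this output position is [0 / 19 / 0]. Elementwise product with the kernel and sum: 0·2 + 19·1.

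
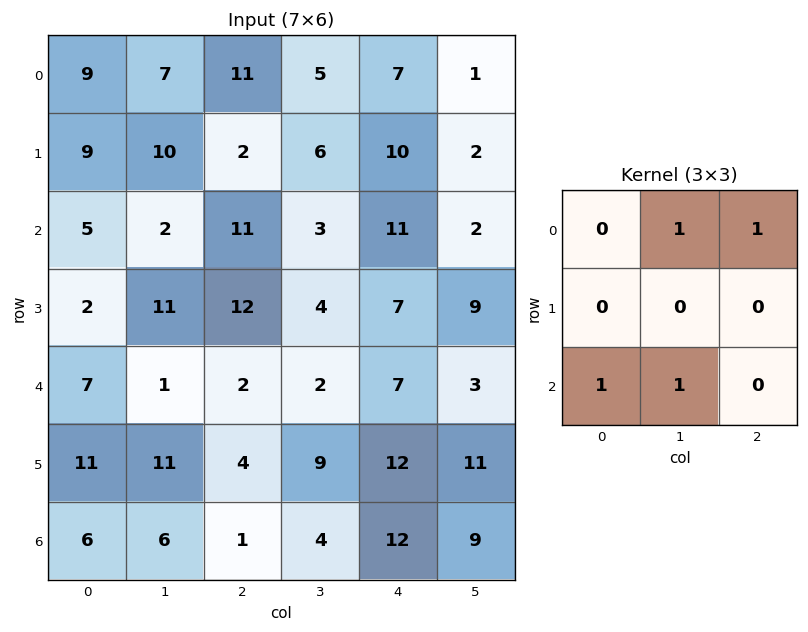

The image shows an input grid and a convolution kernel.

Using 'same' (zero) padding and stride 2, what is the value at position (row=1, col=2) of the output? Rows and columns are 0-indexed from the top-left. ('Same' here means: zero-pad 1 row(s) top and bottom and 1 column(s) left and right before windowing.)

The receptive field on the zero-padded input at this output position is [6 10 2 / 3 11 2 / 4 7 9]. Elementwise product with the kernel and sum: 10·1 + 2·1 + 4·1 + 7·1.

23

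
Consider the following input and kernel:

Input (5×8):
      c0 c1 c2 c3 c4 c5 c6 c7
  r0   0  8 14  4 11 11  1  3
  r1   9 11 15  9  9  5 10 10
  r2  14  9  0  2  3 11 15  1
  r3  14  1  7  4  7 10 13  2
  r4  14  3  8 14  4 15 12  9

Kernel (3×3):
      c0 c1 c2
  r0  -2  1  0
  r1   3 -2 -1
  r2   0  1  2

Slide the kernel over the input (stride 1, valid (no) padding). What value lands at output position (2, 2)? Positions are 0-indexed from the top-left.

30

The receptive field on the input at this output position is [0 2 3 / 7 4 7 / 8 14 4]. Elementwise product with the kernel and sum: 0·-2 + 2·1 + 7·3 + 4·-2 + 7·-1 + 14·1 + 4·2.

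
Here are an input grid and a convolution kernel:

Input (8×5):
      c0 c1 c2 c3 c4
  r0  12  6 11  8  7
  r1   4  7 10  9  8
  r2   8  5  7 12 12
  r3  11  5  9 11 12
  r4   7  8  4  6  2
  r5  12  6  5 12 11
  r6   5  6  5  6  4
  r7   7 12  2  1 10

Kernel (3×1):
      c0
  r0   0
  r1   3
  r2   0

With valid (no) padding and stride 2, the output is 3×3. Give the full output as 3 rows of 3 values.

Output[0,0]: The receptive field on the input at this output position is [12 / 4 / 8]. Elementwise product with the kernel and sum: 4·3.
Output[0,1]: The receptive field on the input at this output position is [11 / 10 / 7]. Elementwise product with the kernel and sum: 10·3.

12 30 24
33 27 36
36 15 33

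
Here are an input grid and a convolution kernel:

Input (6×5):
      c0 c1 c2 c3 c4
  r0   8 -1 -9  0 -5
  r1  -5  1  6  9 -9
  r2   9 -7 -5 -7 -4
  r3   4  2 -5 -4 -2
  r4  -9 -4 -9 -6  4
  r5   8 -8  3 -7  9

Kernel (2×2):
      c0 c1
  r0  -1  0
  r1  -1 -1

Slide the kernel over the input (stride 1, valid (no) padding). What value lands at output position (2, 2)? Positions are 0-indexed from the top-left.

14

The receptive field on the input at this output position is [-5 -7 / -5 -4]. Elementwise product with the kernel and sum: -5·-1 + -5·-1 + -4·-1.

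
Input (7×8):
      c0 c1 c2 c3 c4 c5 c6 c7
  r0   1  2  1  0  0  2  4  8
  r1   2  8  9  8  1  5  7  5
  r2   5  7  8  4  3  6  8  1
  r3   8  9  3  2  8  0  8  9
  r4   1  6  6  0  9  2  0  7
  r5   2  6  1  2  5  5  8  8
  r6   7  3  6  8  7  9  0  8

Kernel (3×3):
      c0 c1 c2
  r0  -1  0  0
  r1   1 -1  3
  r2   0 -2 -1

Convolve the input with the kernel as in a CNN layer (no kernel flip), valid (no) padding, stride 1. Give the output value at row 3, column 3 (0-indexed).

-20

The receptive field on the input at this output position is [2 8 0 / 0 9 2 / 2 5 5]. Elementwise product with the kernel and sum: 2·-1 + 0·1 + 9·-1 + 2·3 + 5·-2 + 5·-1.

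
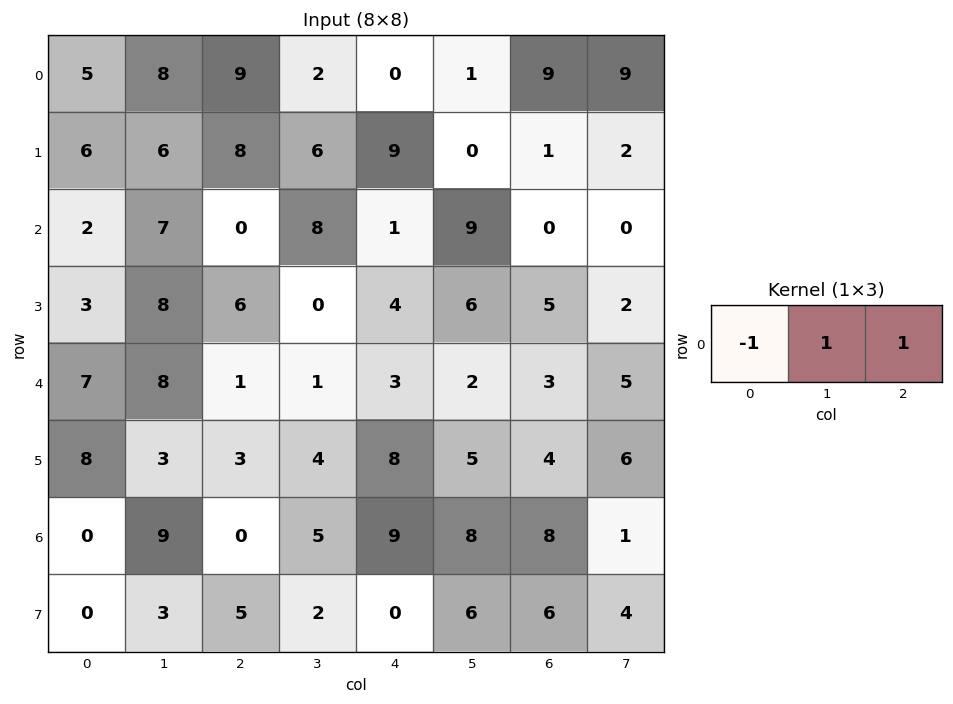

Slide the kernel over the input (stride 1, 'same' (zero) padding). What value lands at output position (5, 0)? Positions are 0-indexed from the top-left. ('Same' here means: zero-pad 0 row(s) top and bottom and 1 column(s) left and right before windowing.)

11

The receptive field on the zero-padded input at this output position is [0 8 3]. Elementwise product with the kernel and sum: 0·-1 + 8·1 + 3·1.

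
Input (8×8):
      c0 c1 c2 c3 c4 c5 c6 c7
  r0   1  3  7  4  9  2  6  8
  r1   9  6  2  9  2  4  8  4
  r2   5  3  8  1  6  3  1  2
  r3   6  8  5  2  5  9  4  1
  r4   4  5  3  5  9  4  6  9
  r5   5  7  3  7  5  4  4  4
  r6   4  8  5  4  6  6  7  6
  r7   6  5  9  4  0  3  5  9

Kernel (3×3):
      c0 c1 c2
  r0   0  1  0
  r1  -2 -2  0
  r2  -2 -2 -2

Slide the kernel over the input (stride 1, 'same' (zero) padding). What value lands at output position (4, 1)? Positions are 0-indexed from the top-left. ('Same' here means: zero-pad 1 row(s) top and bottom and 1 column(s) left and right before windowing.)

The receptive field on the zero-padded input at this output position is [6 8 5 / 4 5 3 / 5 7 3]. Elementwise product with the kernel and sum: 8·1 + 4·-2 + 5·-2 + 5·-2 + 7·-2 + 3·-2.

-40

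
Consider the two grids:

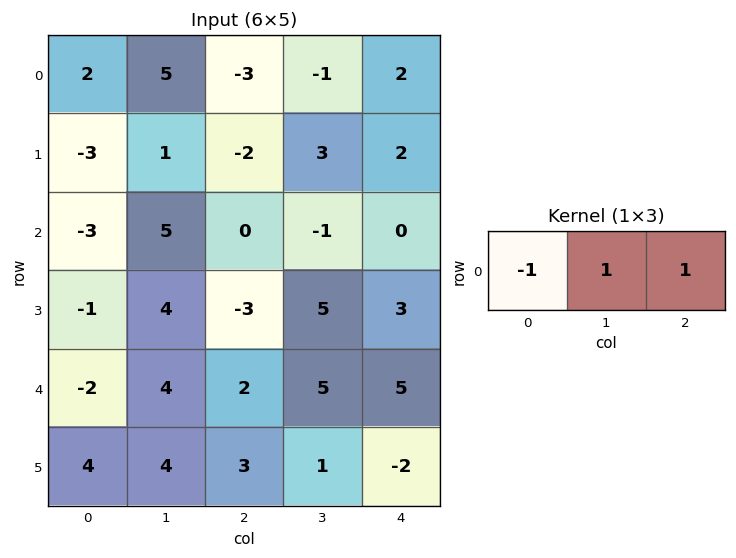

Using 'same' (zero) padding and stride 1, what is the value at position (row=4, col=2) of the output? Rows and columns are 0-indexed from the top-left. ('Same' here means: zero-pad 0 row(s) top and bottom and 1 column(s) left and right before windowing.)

3

The receptive field on the zero-padded input at this output position is [4 2 5]. Elementwise product with the kernel and sum: 4·-1 + 2·1 + 5·1.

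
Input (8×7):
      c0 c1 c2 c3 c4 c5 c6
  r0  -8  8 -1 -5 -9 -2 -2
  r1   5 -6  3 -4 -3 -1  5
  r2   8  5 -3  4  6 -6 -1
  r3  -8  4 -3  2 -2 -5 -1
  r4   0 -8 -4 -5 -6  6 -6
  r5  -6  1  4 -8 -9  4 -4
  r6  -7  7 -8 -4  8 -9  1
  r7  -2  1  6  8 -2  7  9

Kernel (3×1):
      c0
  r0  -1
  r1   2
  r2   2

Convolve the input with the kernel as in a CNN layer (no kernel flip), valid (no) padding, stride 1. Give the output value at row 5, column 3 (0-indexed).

16

The receptive field on the input at this output position is [-8 / -4 / 8]. Elementwise product with the kernel and sum: -8·-1 + -4·2 + 8·2.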